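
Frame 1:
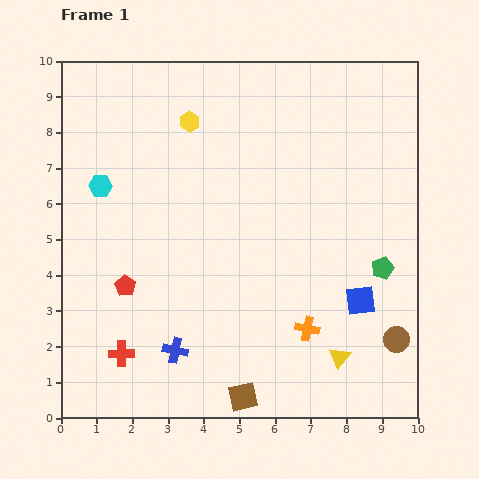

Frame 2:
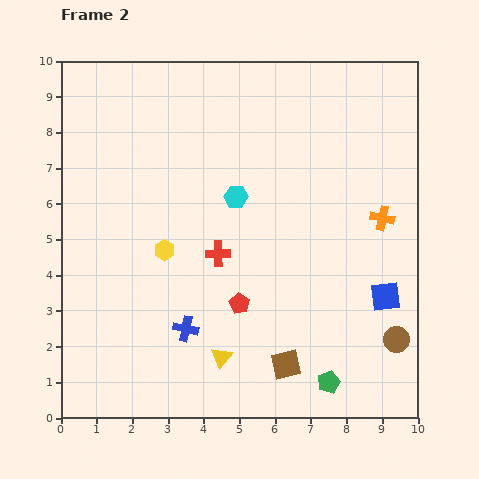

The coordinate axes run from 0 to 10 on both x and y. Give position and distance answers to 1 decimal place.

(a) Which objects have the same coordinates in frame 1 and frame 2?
the brown circle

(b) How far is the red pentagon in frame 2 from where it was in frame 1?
3.2

The red pentagon moved from (1.8, 3.7) to (5.0, 3.2), a distance of √(3.2² + 0.5²) ≈ 3.2.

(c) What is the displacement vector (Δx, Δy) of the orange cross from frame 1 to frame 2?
(2.1, 3.1)

The orange cross was at (6.9, 2.5) in frame 1 and (9.0, 5.6) in frame 2.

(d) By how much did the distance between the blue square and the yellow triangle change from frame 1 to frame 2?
+3.2

Distance in frame 1: 1.7. Distance in frame 2: 4.9.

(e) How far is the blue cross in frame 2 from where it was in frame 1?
0.7

The blue cross moved from (3.2, 1.9) to (3.5, 2.5), a distance of √(0.3² + 0.6²) ≈ 0.7.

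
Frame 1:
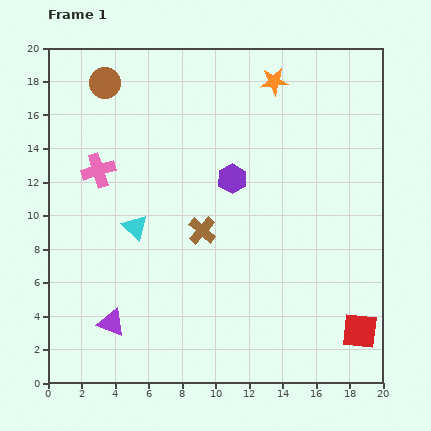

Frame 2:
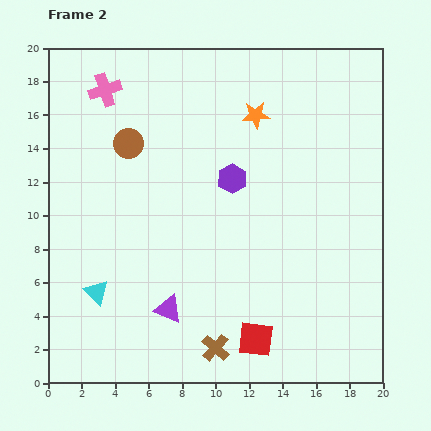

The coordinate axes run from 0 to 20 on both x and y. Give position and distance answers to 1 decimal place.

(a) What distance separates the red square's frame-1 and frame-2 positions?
6.2

The red square moved from (18.6, 3.1) to (12.4, 2.6), a distance of √(6.2² + 0.5²) ≈ 6.2.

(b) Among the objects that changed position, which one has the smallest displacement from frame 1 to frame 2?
the orange star

(moved 2.3)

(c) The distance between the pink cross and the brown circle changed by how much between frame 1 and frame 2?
-1.7

Distance in frame 1: 5.2. Distance in frame 2: 3.5.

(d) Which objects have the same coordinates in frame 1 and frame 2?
the purple hexagon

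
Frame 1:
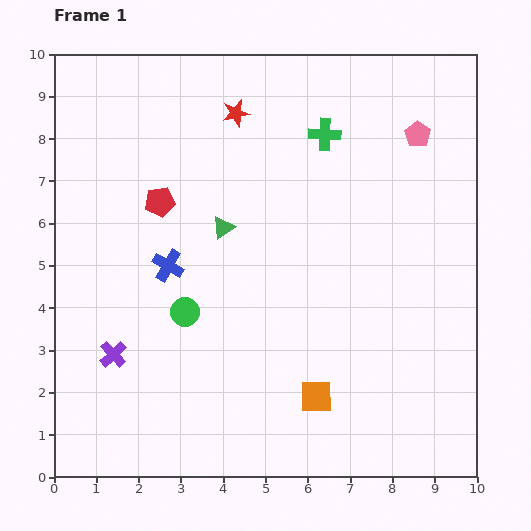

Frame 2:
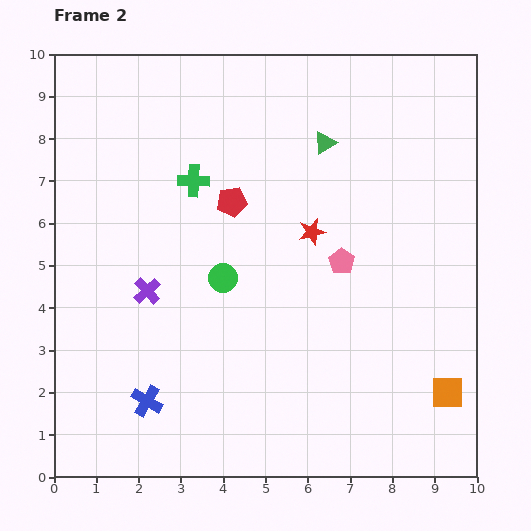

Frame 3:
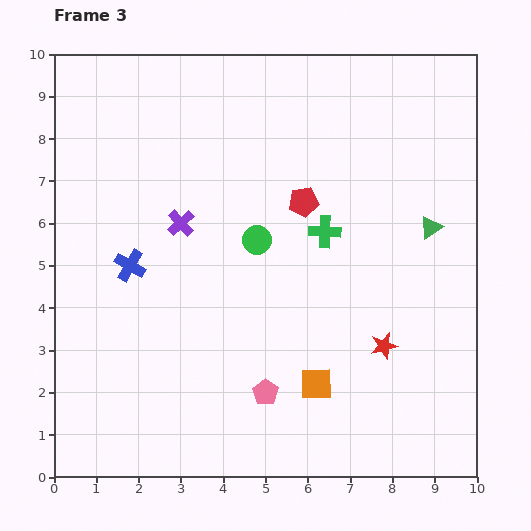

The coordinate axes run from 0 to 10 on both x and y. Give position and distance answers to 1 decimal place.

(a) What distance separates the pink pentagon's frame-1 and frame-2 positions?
3.5

The pink pentagon moved from (8.6, 8.1) to (6.8, 5.1), a distance of √(1.8² + 3.0²) ≈ 3.5.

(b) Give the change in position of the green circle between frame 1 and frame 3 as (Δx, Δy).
(1.7, 1.7)

The green circle was at (3.1, 3.9) in frame 1 and (4.8, 5.6) in frame 3.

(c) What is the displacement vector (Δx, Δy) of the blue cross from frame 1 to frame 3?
(-0.9, 0.0)

The blue cross was at (2.7, 5.0) in frame 1 and (1.8, 5.0) in frame 3.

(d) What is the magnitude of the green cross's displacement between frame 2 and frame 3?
3.3

The green cross moved from (3.3, 7.0) to (6.4, 5.8), a distance of √(3.1² + 1.2²) ≈ 3.3.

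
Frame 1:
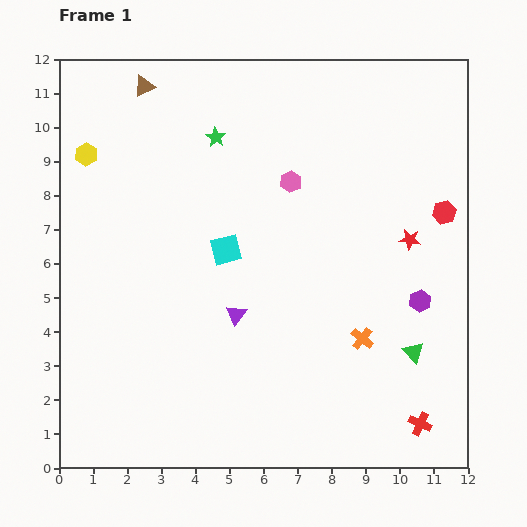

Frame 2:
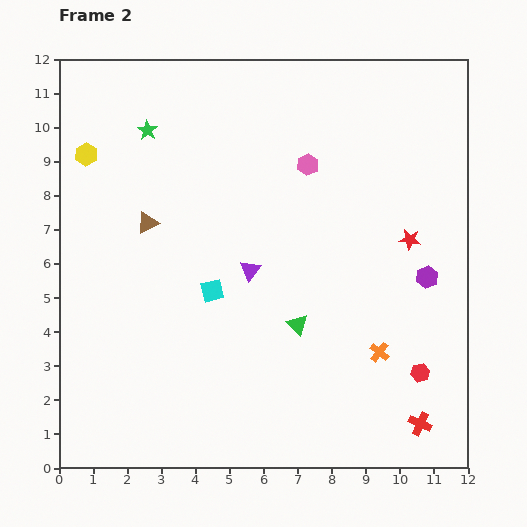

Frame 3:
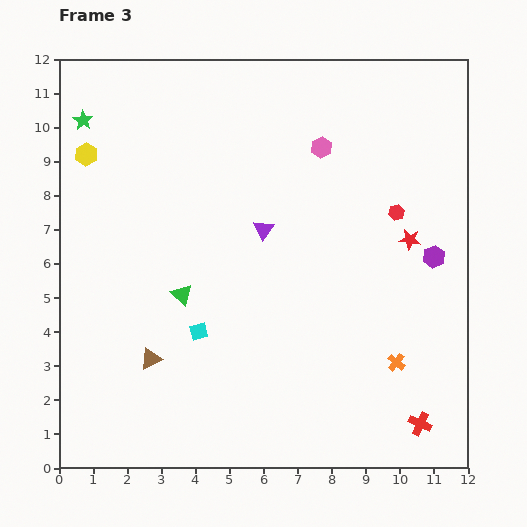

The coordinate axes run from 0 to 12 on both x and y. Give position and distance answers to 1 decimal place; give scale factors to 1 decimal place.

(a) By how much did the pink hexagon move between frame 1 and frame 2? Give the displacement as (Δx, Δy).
(0.5, 0.5)

The pink hexagon was at (6.8, 8.4) in frame 1 and (7.3, 8.9) in frame 2.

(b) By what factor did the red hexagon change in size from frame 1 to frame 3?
0.7×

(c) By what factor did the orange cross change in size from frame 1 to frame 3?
0.8×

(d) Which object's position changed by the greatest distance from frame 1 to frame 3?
the brown triangle

(moved 8.0; next 7.0)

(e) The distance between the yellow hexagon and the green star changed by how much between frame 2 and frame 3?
-0.9

Distance in frame 2: 1.9. Distance in frame 3: 1.0.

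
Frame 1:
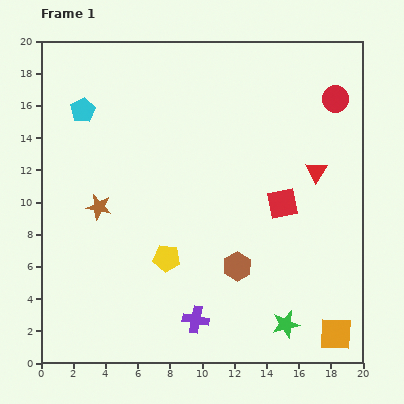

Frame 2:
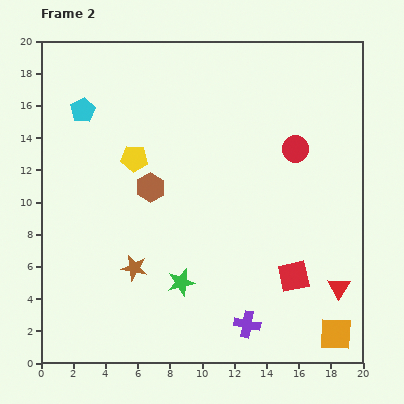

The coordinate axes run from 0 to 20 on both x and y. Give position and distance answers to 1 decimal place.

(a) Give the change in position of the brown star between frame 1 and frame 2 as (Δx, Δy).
(2.2, -3.8)

The brown star was at (3.6, 9.7) in frame 1 and (5.8, 5.9) in frame 2.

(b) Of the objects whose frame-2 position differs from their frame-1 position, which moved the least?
the purple cross

(moved 3.2)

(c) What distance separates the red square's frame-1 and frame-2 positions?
4.6

The red square moved from (15.0, 9.9) to (15.7, 5.4), a distance of √(0.7² + 4.5²) ≈ 4.6.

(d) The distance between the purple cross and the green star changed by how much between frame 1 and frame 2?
-0.7

Distance in frame 1: 5.6. Distance in frame 2: 4.9.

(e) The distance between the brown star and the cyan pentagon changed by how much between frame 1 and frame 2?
+4.2

Distance in frame 1: 6.1. Distance in frame 2: 10.3.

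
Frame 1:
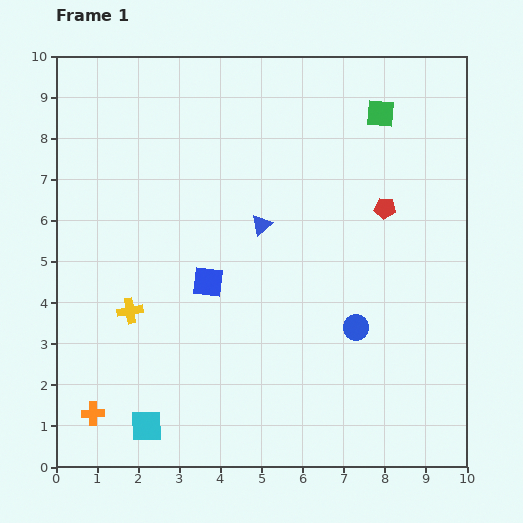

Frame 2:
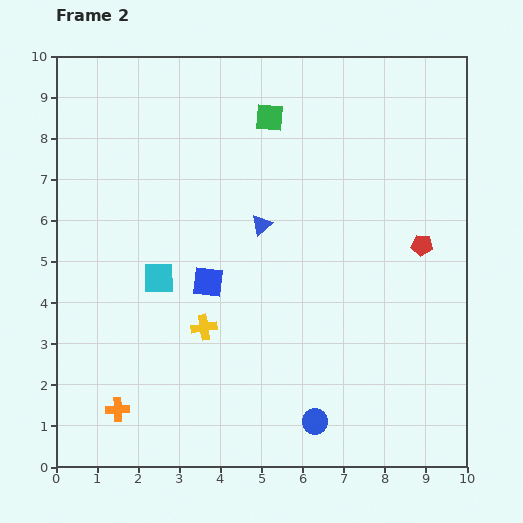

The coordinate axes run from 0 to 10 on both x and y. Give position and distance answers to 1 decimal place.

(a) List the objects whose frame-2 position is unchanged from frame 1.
the blue square, the blue triangle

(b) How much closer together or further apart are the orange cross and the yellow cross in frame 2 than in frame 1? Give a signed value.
+0.2

Distance in frame 1: 2.7. Distance in frame 2: 2.9.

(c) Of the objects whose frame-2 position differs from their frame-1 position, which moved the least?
the orange cross

(moved 0.6)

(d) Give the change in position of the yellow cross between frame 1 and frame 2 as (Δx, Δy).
(1.8, -0.4)

The yellow cross was at (1.8, 3.8) in frame 1 and (3.6, 3.4) in frame 2.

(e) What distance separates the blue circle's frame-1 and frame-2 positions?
2.5

The blue circle moved from (7.3, 3.4) to (6.3, 1.1), a distance of √(1.0² + 2.3²) ≈ 2.5.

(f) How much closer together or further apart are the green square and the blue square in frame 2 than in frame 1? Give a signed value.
-1.6

Distance in frame 1: 5.9. Distance in frame 2: 4.3.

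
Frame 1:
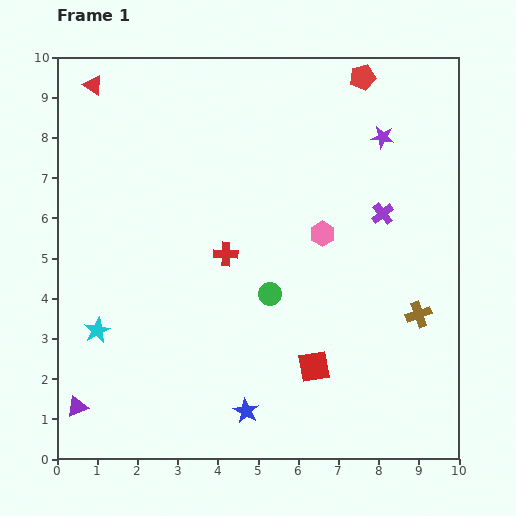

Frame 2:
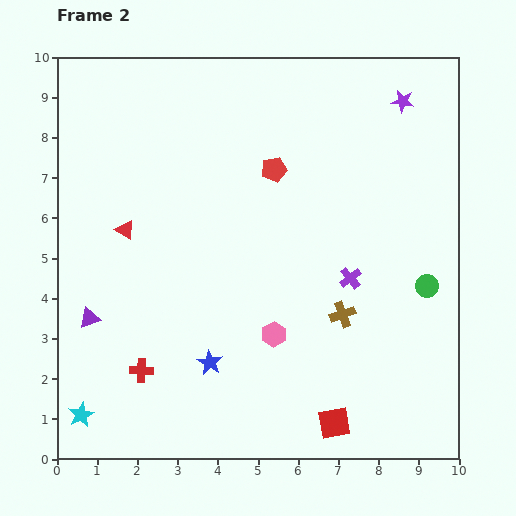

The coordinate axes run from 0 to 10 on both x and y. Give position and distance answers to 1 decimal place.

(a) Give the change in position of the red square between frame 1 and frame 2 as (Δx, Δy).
(0.5, -1.4)

The red square was at (6.4, 2.3) in frame 1 and (6.9, 0.9) in frame 2.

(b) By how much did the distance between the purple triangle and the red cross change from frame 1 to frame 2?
-3.5

Distance in frame 1: 5.3. Distance in frame 2: 1.8.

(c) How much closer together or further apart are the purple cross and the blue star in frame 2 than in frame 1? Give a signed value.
-1.9

Distance in frame 1: 6.0. Distance in frame 2: 4.1.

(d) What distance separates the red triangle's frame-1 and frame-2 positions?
3.7

The red triangle moved from (0.9, 9.3) to (1.7, 5.7), a distance of √(0.8² + 3.6²) ≈ 3.7.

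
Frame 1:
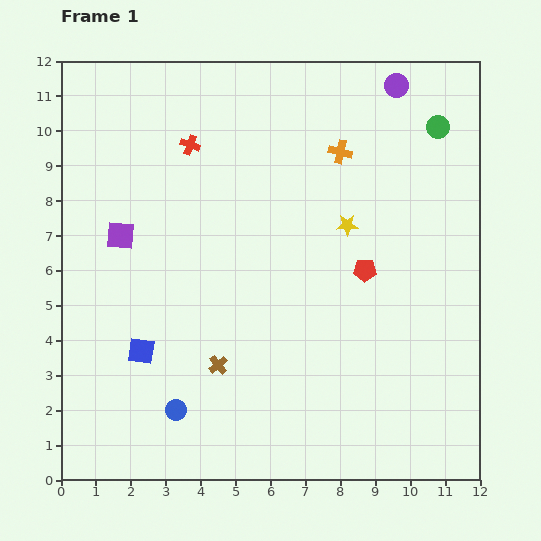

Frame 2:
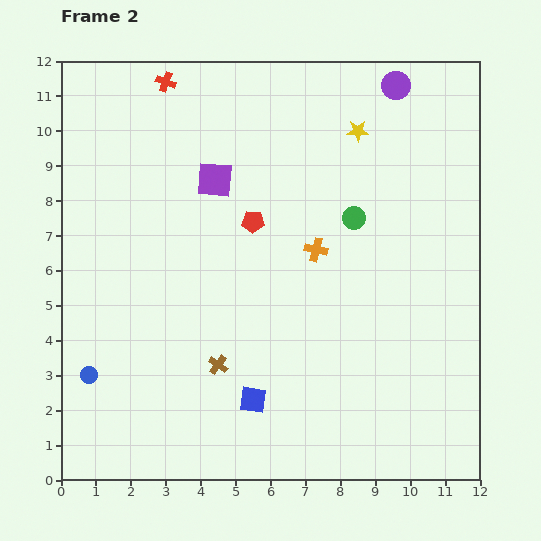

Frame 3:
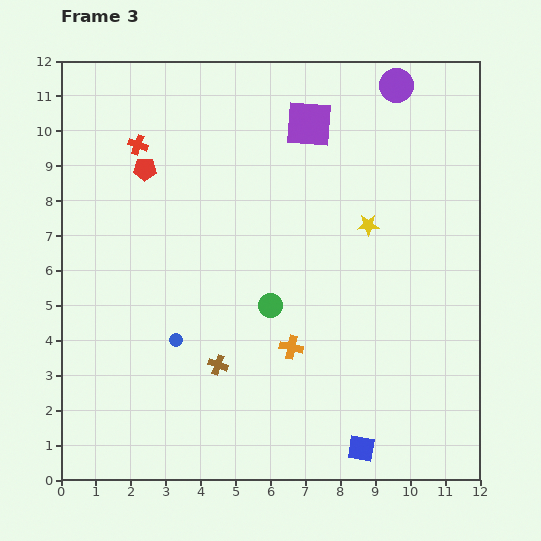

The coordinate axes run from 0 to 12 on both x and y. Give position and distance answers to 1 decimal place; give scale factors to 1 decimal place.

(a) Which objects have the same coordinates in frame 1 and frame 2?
the purple circle, the brown cross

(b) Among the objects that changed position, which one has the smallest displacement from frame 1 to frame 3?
the yellow star

(moved 0.6)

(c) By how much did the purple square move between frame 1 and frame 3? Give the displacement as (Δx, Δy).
(5.4, 3.2)

The purple square was at (1.7, 7.0) in frame 1 and (7.1, 10.2) in frame 3.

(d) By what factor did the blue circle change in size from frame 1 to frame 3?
0.6×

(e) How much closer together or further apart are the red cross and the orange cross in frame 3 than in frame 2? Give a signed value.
+0.9

Distance in frame 2: 6.4. Distance in frame 3: 7.3.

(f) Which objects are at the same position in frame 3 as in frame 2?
the purple circle, the brown cross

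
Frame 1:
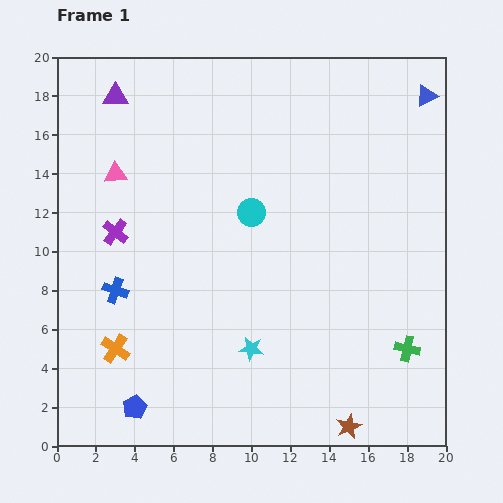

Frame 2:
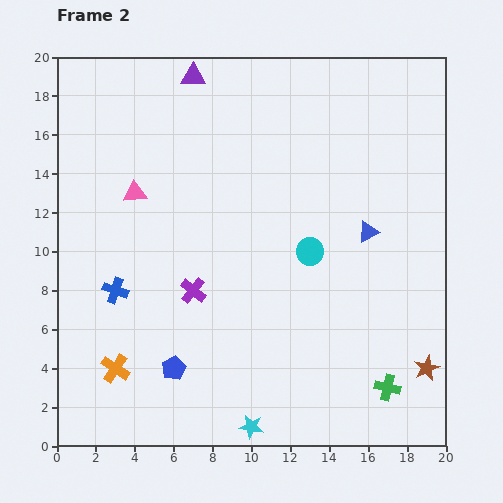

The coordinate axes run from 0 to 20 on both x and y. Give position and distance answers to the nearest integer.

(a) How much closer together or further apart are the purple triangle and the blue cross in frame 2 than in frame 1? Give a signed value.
+2

Distance in frame 1: 10. Distance in frame 2: 12.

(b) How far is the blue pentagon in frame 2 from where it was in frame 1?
3

The blue pentagon moved from (4, 2) to (6, 4), a distance of √(2² + 2²) ≈ 3.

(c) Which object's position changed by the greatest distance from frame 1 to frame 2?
the blue triangle

(moved 8; next 5)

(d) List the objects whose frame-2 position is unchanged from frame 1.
the blue cross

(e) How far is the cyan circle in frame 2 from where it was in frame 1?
4

The cyan circle moved from (10, 12) to (13, 10), a distance of √(3² + 2²) ≈ 4.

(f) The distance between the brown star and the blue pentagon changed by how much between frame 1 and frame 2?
+2

Distance in frame 1: 11. Distance in frame 2: 13.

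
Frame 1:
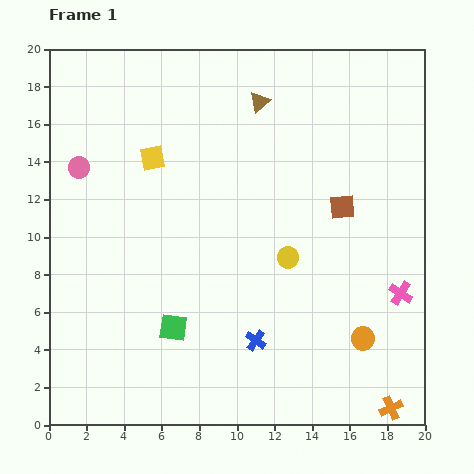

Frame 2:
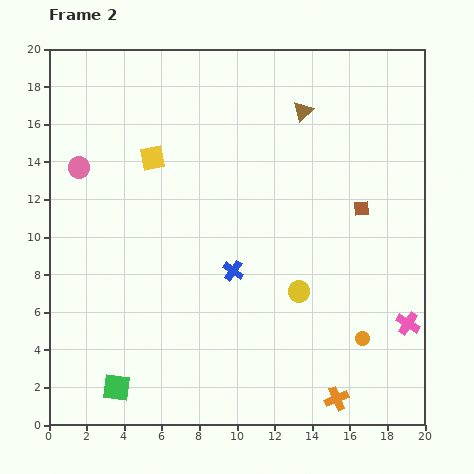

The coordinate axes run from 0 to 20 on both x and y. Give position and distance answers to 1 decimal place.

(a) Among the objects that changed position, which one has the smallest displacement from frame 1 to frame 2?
the brown square

(moved 1.0)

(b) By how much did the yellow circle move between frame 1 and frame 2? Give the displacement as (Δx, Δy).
(0.6, -1.8)

The yellow circle was at (12.7, 8.9) in frame 1 and (13.3, 7.1) in frame 2.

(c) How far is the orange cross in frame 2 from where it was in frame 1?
2.9

The orange cross moved from (18.2, 0.9) to (15.3, 1.4), a distance of √(2.9² + 0.5²) ≈ 2.9.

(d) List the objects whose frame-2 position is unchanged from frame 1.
the pink circle, the yellow square, the orange circle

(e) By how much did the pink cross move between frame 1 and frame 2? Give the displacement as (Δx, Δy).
(0.4, -1.6)

The pink cross was at (18.7, 7.0) in frame 1 and (19.1, 5.4) in frame 2.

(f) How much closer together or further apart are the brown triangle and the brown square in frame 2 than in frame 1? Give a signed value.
-1.0

Distance in frame 1: 7.1. Distance in frame 2: 6.1.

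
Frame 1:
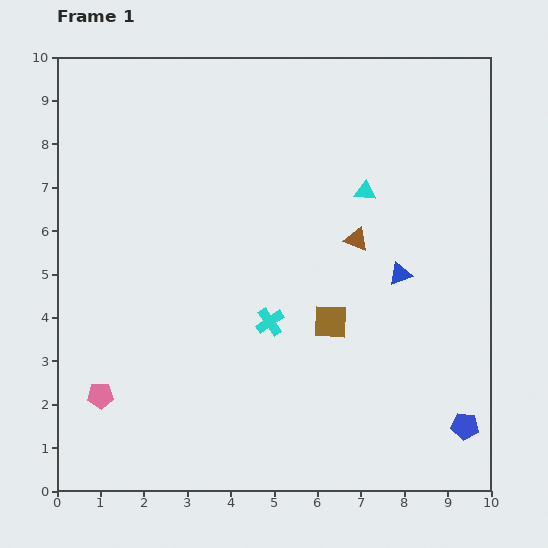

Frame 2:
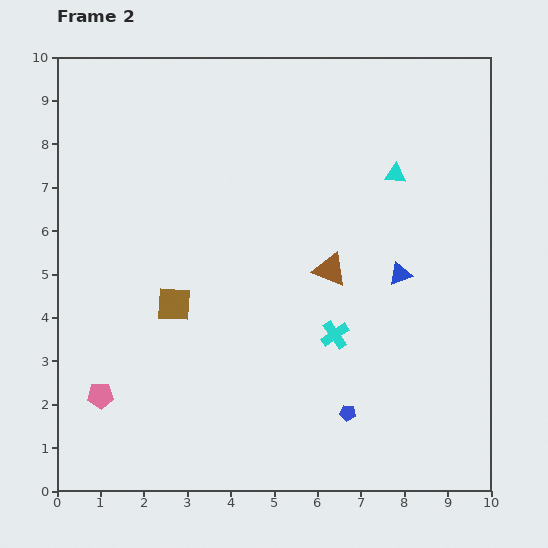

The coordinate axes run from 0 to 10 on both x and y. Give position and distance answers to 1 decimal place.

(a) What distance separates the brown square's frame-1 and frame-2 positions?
3.6

The brown square moved from (6.3, 3.9) to (2.7, 4.3), a distance of √(3.6² + 0.4²) ≈ 3.6.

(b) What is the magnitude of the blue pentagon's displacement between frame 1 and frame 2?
2.7

The blue pentagon moved from (9.4, 1.5) to (6.7, 1.8), a distance of √(2.7² + 0.3²) ≈ 2.7.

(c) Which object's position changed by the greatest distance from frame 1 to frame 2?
the brown square

(moved 3.6; next 2.7)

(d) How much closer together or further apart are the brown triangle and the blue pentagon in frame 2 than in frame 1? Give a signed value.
-1.7

Distance in frame 1: 5.0. Distance in frame 2: 3.3.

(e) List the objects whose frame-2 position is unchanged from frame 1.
the blue triangle, the pink pentagon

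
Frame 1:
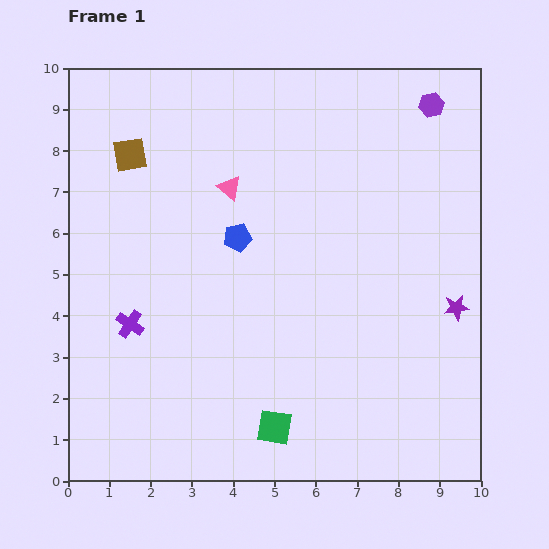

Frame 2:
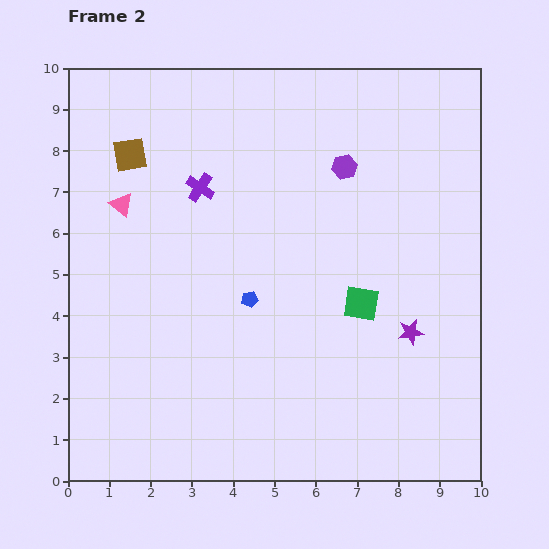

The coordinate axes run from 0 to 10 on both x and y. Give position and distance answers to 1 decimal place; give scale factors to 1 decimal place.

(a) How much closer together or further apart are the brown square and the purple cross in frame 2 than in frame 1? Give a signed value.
-2.2

Distance in frame 1: 4.1. Distance in frame 2: 1.9.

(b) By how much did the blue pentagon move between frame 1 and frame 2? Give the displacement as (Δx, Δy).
(0.3, -1.5)

The blue pentagon was at (4.1, 5.9) in frame 1 and (4.4, 4.4) in frame 2.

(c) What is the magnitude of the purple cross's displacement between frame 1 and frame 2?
3.7

The purple cross moved from (1.5, 3.8) to (3.2, 7.1), a distance of √(1.7² + 3.3²) ≈ 3.7.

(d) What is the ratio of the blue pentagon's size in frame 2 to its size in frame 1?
0.6×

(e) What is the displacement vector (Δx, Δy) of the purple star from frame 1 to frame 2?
(-1.1, -0.6)

The purple star was at (9.4, 4.2) in frame 1 and (8.3, 3.6) in frame 2.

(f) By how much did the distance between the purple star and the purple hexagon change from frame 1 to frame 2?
-0.6

Distance in frame 1: 4.9. Distance in frame 2: 4.3.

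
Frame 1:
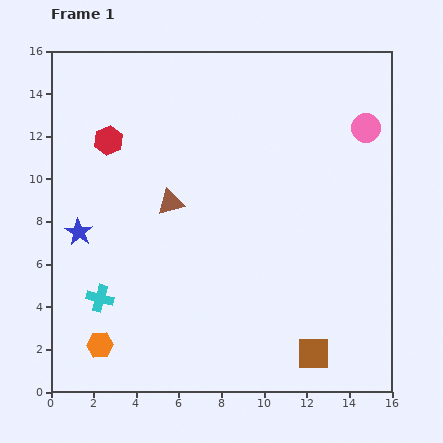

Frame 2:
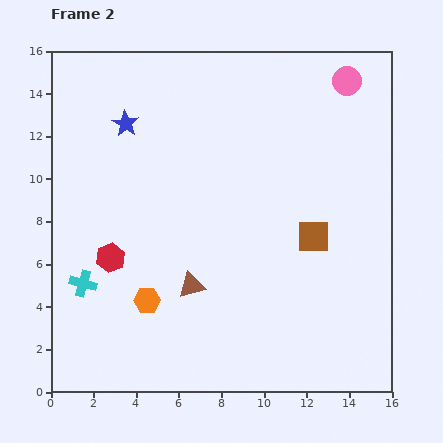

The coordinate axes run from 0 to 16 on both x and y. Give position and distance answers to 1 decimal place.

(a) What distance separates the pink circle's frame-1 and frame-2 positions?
2.4

The pink circle moved from (14.8, 12.4) to (13.9, 14.6), a distance of √(0.9² + 2.2²) ≈ 2.4.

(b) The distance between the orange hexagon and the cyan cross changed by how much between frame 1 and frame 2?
+0.9

Distance in frame 1: 2.2. Distance in frame 2: 3.1.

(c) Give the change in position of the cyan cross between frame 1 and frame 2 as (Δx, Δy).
(-0.8, 0.7)

The cyan cross was at (2.3, 4.4) in frame 1 and (1.5, 5.1) in frame 2.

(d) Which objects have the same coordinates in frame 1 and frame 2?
none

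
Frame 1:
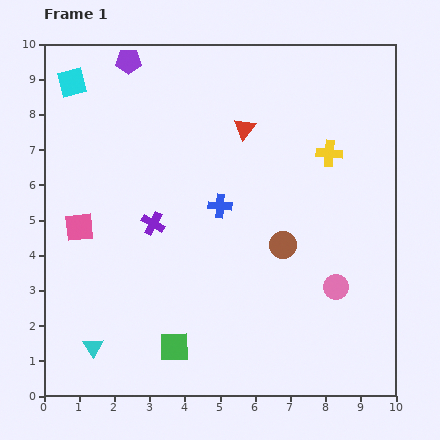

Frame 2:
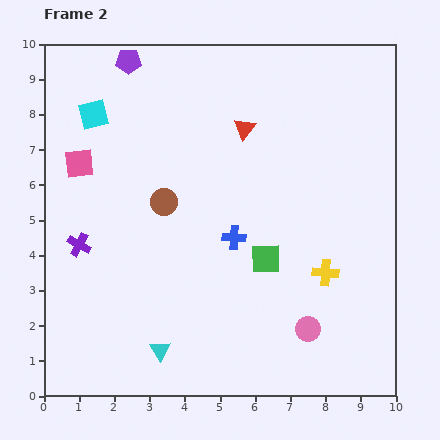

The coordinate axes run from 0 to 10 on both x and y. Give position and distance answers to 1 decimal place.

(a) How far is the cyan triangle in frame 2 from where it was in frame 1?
1.9

The cyan triangle moved from (1.4, 1.4) to (3.3, 1.3), a distance of √(1.9² + 0.1²) ≈ 1.9.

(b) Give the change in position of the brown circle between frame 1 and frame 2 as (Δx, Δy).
(-3.4, 1.2)

The brown circle was at (6.8, 4.3) in frame 1 and (3.4, 5.5) in frame 2.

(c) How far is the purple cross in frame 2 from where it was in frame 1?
2.2

The purple cross moved from (3.1, 4.9) to (1.0, 4.3), a distance of √(2.1² + 0.6²) ≈ 2.2.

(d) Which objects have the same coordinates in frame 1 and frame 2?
the red triangle, the purple pentagon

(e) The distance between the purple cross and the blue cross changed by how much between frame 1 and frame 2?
+2.4

Distance in frame 1: 2.0. Distance in frame 2: 4.4.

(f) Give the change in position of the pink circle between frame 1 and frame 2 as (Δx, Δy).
(-0.8, -1.2)

The pink circle was at (8.3, 3.1) in frame 1 and (7.5, 1.9) in frame 2.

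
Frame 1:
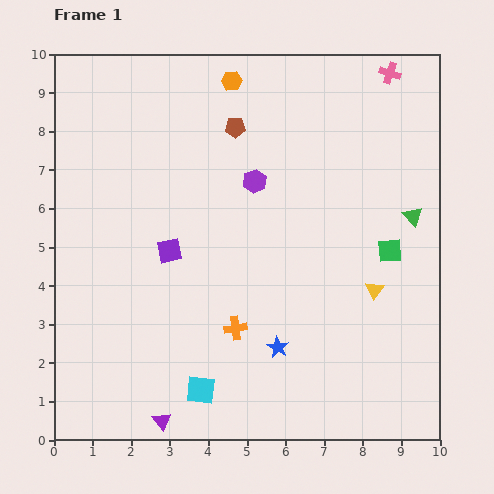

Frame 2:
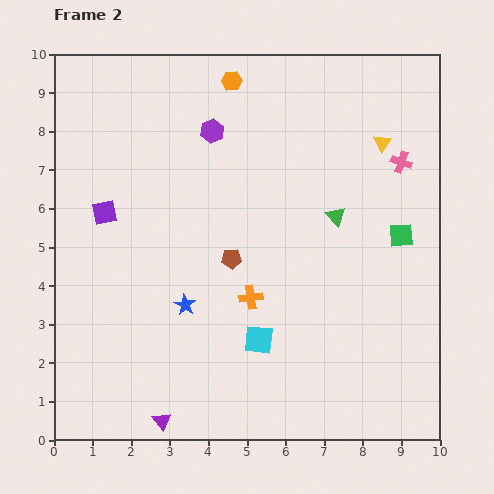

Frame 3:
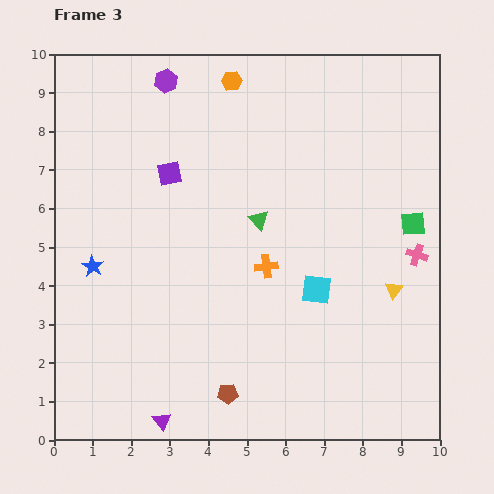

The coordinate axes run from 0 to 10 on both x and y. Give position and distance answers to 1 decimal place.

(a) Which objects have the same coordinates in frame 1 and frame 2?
the orange hexagon, the purple triangle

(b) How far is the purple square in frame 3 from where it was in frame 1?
2.0

The purple square moved from (3.0, 4.9) to (3.0, 6.9), a distance of √(0.0² + 2.0²) ≈ 2.0.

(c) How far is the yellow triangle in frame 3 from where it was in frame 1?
0.5

The yellow triangle moved from (8.3, 3.9) to (8.8, 3.9), a distance of √(0.5² + 0.0²) ≈ 0.5.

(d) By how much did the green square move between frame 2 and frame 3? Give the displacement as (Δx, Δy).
(0.3, 0.3)

The green square was at (9.0, 5.3) in frame 2 and (9.3, 5.6) in frame 3.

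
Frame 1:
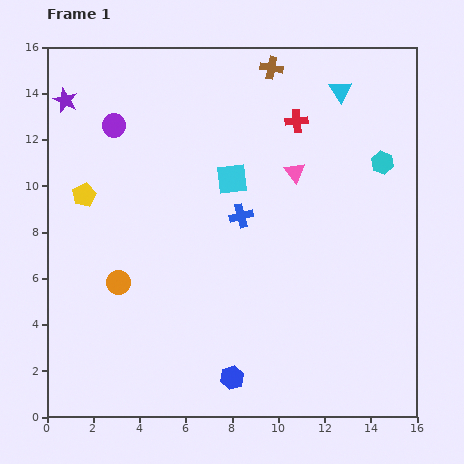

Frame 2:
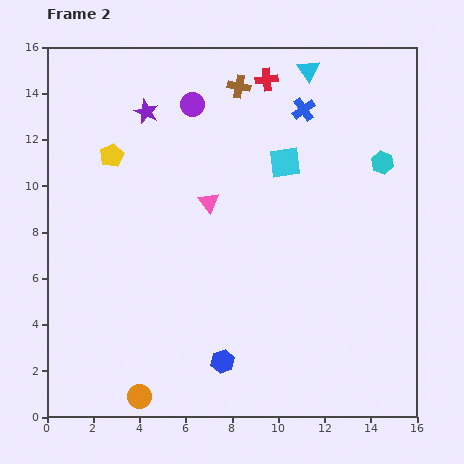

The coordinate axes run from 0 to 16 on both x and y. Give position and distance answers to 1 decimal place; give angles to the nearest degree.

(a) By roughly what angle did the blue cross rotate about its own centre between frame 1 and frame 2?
22° counter-clockwise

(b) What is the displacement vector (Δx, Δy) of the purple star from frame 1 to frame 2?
(3.5, -0.5)

The purple star was at (0.8, 13.7) in frame 1 and (4.3, 13.2) in frame 2.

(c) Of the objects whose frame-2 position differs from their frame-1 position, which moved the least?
the blue hexagon

(moved 0.8)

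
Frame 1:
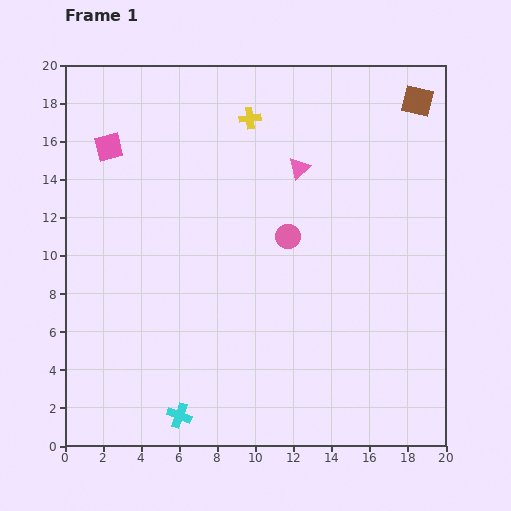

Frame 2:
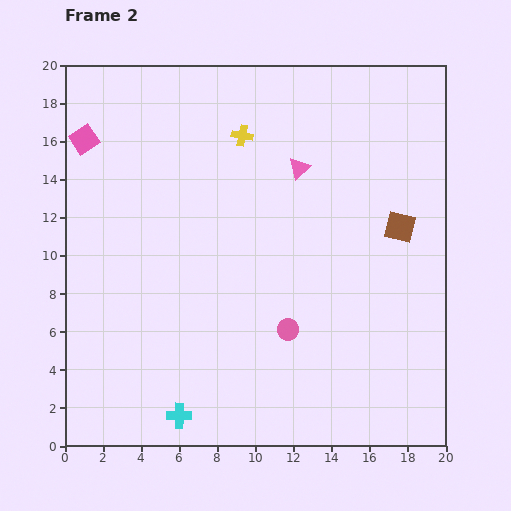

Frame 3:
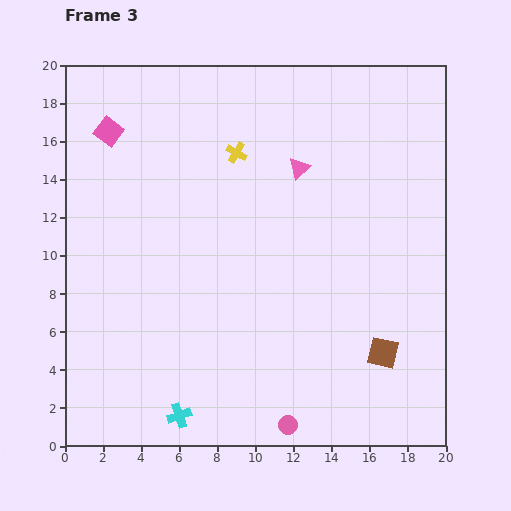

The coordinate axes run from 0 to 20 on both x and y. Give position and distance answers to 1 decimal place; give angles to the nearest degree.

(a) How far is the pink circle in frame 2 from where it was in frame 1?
4.9

The pink circle moved from (11.7, 11.0) to (11.7, 6.1), a distance of √(0.0² + 4.9²) ≈ 4.9.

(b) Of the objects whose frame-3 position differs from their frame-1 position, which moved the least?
the pink square

(moved 0.8)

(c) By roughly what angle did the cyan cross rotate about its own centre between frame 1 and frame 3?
38° counter-clockwise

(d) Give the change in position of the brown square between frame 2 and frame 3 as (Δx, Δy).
(-0.9, -6.6)

The brown square was at (17.6, 11.5) in frame 2 and (16.7, 4.9) in frame 3.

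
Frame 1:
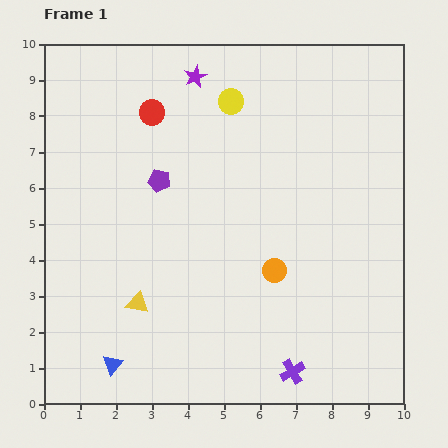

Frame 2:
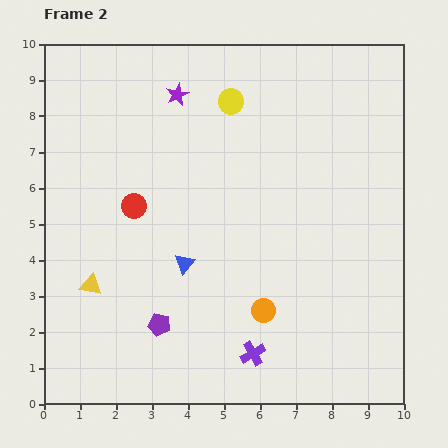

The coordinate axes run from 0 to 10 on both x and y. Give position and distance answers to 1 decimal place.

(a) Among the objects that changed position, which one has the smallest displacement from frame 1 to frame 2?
the purple star

(moved 0.7)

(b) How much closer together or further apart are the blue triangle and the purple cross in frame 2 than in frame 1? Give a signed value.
-1.9

Distance in frame 1: 5.0. Distance in frame 2: 3.1.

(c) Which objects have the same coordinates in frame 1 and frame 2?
the yellow circle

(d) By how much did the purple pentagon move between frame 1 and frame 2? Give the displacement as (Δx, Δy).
(0.0, -4.0)

The purple pentagon was at (3.2, 6.2) in frame 1 and (3.2, 2.2) in frame 2.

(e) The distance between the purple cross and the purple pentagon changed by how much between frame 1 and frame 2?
-3.8

Distance in frame 1: 6.5. Distance in frame 2: 2.7.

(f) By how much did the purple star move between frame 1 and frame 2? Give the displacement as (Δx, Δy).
(-0.5, -0.5)

The purple star was at (4.2, 9.1) in frame 1 and (3.7, 8.6) in frame 2.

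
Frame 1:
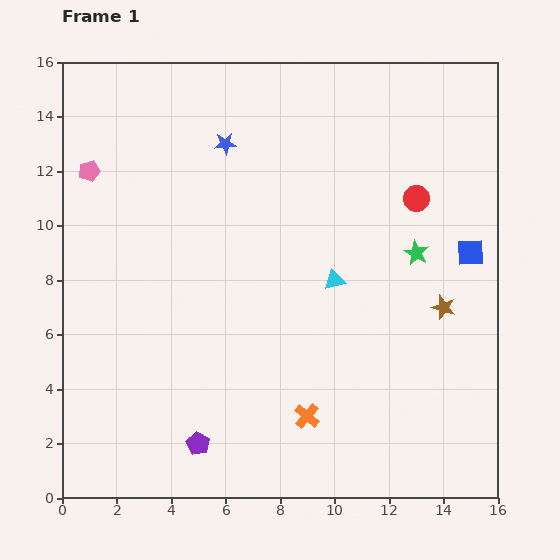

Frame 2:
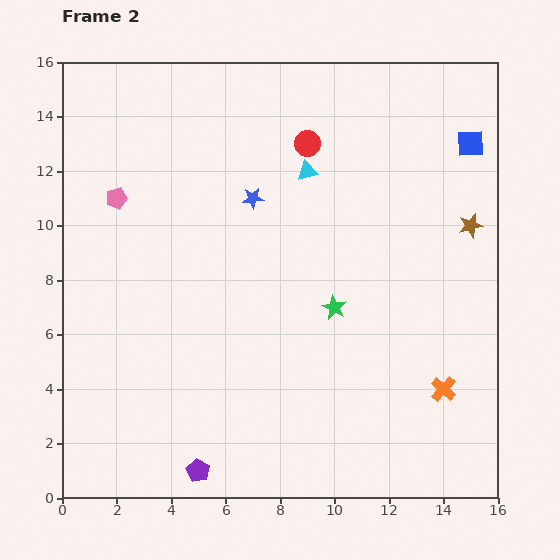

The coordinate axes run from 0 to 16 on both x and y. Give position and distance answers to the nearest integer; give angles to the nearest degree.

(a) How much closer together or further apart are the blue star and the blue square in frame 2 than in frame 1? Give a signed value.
-2

Distance in frame 1: 10. Distance in frame 2: 8.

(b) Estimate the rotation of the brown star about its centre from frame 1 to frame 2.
31° counter-clockwise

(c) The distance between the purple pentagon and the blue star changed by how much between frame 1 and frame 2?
-1

Distance in frame 1: 11. Distance in frame 2: 10.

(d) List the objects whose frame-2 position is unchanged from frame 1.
none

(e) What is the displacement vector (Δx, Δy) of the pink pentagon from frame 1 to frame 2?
(1, -1)

The pink pentagon was at (1, 12) in frame 1 and (2, 11) in frame 2.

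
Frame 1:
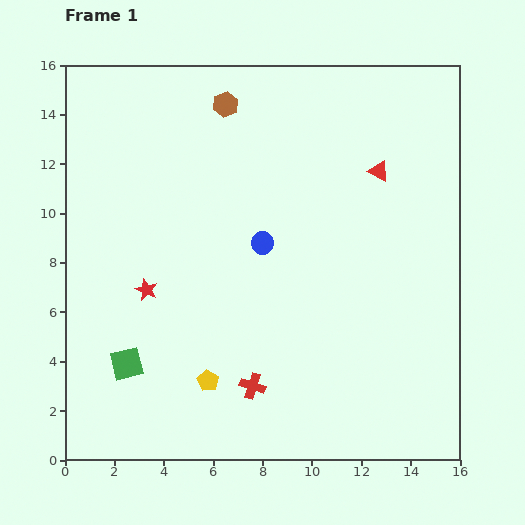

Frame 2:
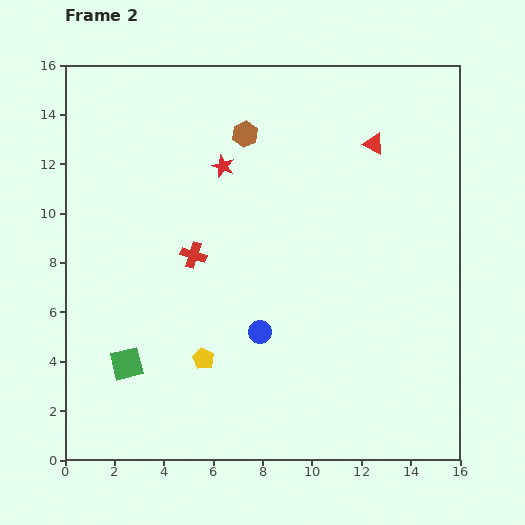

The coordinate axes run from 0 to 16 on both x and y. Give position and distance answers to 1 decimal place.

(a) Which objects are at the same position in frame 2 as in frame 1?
the green square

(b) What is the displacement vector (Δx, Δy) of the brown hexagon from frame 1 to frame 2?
(0.8, -1.2)

The brown hexagon was at (6.5, 14.4) in frame 1 and (7.3, 13.2) in frame 2.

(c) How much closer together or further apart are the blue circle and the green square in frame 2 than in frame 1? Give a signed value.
-1.8

Distance in frame 1: 7.4. Distance in frame 2: 5.6.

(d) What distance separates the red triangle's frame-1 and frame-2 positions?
1.1

The red triangle moved from (12.7, 11.7) to (12.5, 12.8), a distance of √(0.2² + 1.1²) ≈ 1.1.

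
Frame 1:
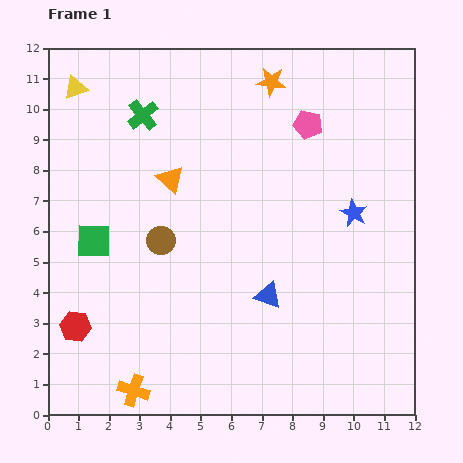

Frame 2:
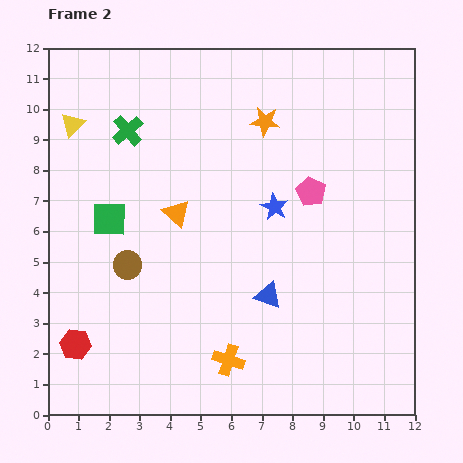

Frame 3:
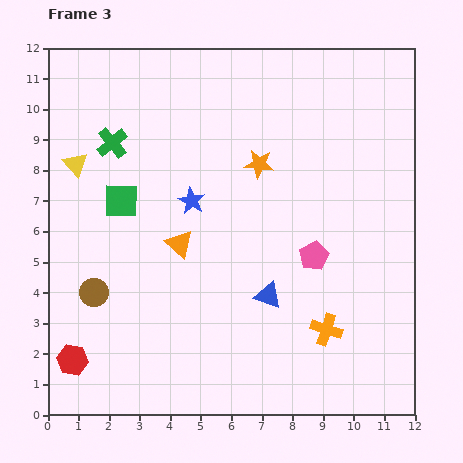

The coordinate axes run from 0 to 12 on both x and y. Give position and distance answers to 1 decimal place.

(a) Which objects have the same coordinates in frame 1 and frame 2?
the blue triangle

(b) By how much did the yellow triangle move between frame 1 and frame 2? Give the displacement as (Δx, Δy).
(-0.1, -1.2)

The yellow triangle was at (0.9, 10.7) in frame 1 and (0.8, 9.5) in frame 2.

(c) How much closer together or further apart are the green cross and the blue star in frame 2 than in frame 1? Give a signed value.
-2.2

Distance in frame 1: 7.6. Distance in frame 2: 5.4.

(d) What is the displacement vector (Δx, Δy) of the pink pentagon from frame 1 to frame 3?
(0.2, -4.3)

The pink pentagon was at (8.5, 9.5) in frame 1 and (8.7, 5.2) in frame 3.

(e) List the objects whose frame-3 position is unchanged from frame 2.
the blue triangle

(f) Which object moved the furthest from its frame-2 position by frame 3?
the orange cross

(moved 3.4; next 2.7)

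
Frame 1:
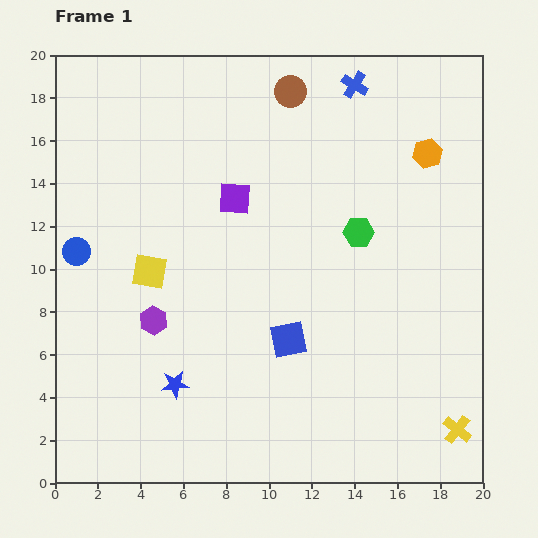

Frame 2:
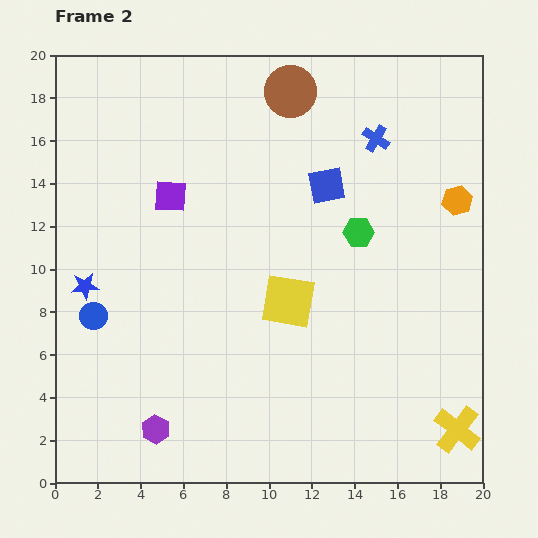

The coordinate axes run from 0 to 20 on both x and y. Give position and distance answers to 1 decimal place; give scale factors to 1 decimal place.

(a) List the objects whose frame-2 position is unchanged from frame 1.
the green hexagon, the yellow cross, the brown circle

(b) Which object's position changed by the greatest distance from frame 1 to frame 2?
the blue square

(moved 7.4; next 6.6)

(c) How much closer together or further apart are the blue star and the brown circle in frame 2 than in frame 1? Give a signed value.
-1.5

Distance in frame 1: 14.7. Distance in frame 2: 13.2.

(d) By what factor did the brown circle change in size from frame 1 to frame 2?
1.7×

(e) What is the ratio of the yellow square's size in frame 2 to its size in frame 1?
1.5×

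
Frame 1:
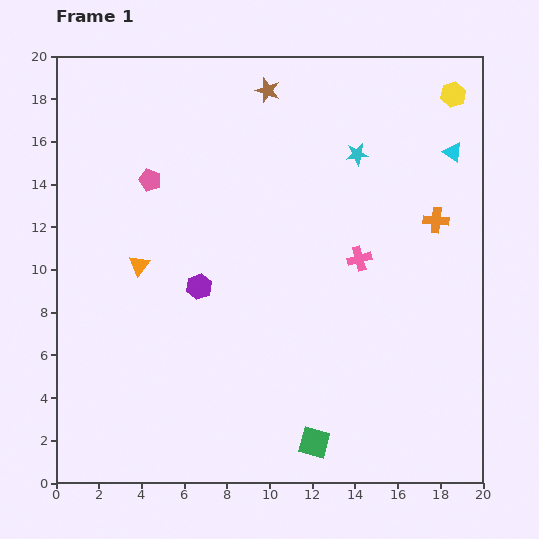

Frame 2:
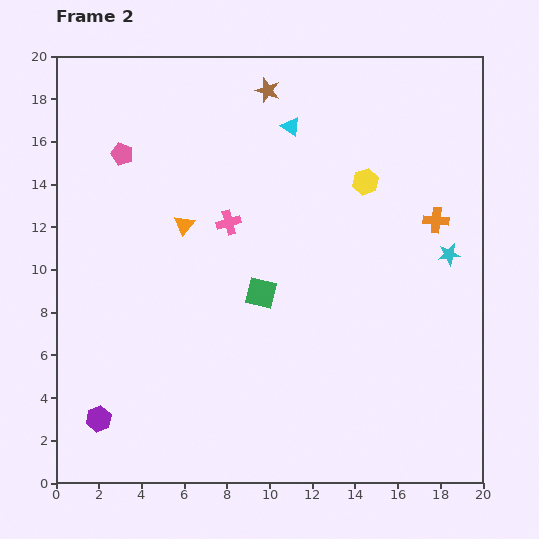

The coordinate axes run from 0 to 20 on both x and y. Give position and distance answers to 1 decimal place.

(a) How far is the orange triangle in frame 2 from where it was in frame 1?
2.8

The orange triangle moved from (3.9, 10.2) to (6.0, 12.1), a distance of √(2.1² + 1.9²) ≈ 2.8.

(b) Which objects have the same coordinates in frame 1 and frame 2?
the orange cross, the brown star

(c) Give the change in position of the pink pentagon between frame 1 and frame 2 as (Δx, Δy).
(-1.3, 1.2)

The pink pentagon was at (4.4, 14.2) in frame 1 and (3.1, 15.4) in frame 2.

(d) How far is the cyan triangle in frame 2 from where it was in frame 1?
7.7

The cyan triangle moved from (18.6, 15.5) to (11.0, 16.7), a distance of √(7.6² + 1.2²) ≈ 7.7.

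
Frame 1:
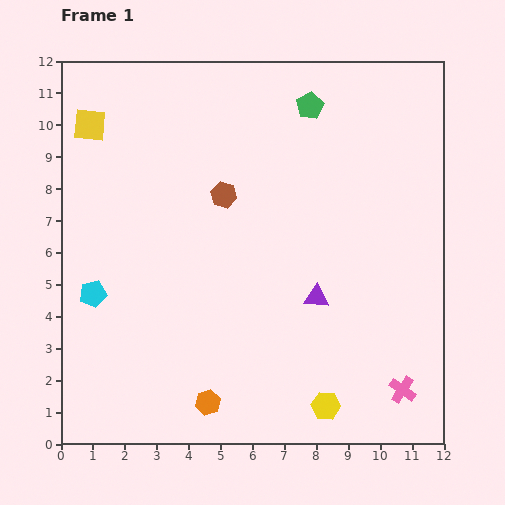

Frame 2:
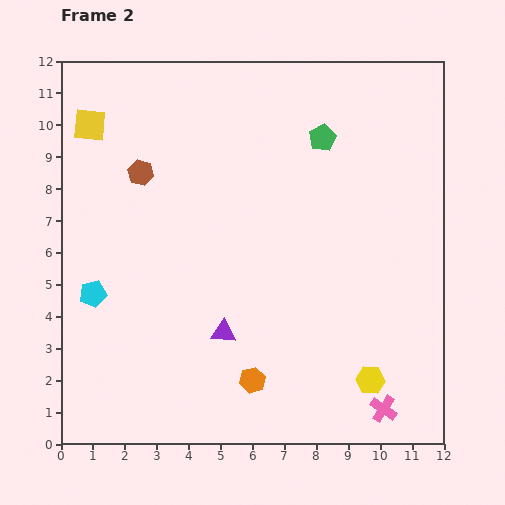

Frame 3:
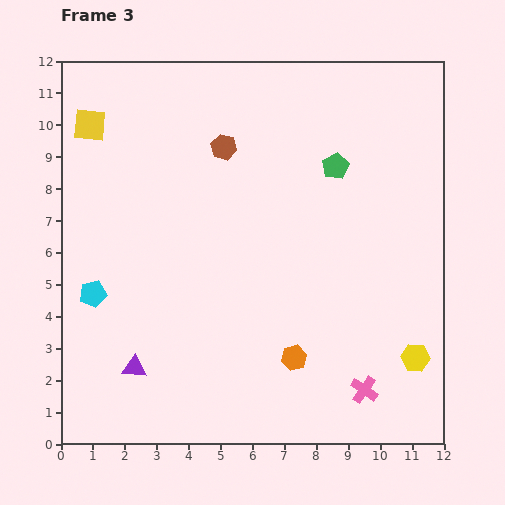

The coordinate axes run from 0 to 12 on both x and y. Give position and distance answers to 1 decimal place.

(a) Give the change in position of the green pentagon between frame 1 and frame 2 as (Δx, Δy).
(0.4, -1.0)

The green pentagon was at (7.8, 10.6) in frame 1 and (8.2, 9.6) in frame 2.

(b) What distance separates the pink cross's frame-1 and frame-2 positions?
0.8

The pink cross moved from (10.7, 1.7) to (10.1, 1.1), a distance of √(0.6² + 0.6²) ≈ 0.8.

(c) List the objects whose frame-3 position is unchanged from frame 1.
the yellow square, the cyan pentagon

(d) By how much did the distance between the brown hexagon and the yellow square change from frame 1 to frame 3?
-0.4

Distance in frame 1: 4.7. Distance in frame 3: 4.3.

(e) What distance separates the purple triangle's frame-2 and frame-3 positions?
3.0

The purple triangle moved from (5.1, 3.5) to (2.3, 2.4), a distance of √(2.8² + 1.1²) ≈ 3.0.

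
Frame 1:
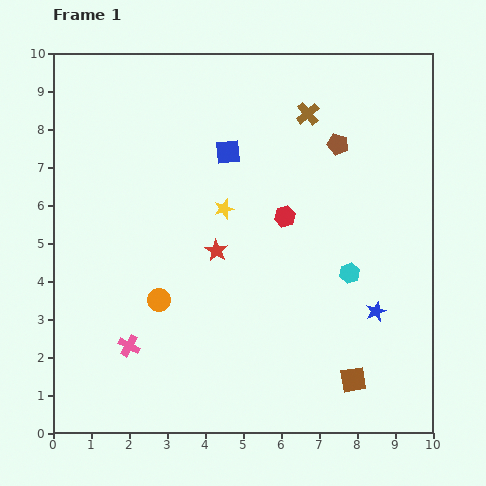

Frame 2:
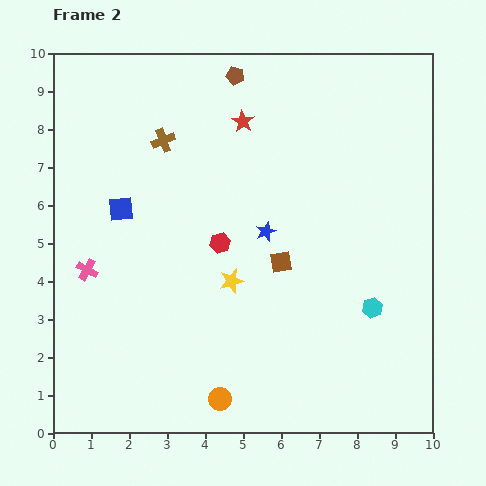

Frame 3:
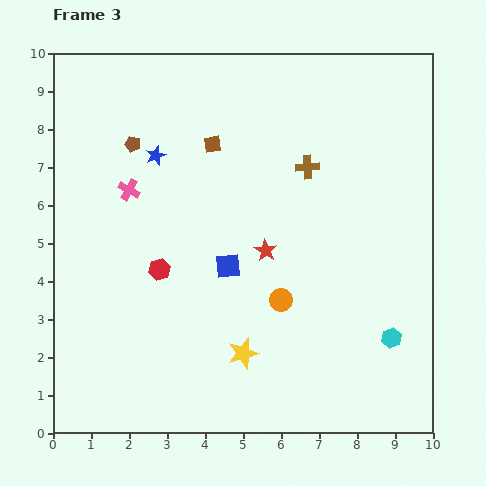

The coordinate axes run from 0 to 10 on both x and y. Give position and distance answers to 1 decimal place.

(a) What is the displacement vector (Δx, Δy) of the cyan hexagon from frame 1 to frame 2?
(0.6, -0.9)

The cyan hexagon was at (7.8, 4.2) in frame 1 and (8.4, 3.3) in frame 2.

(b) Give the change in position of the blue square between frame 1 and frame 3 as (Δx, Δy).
(0.0, -3.0)

The blue square was at (4.6, 7.4) in frame 1 and (4.6, 4.4) in frame 3.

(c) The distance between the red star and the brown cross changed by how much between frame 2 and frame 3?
+0.3

Distance in frame 2: 2.2. Distance in frame 3: 2.5.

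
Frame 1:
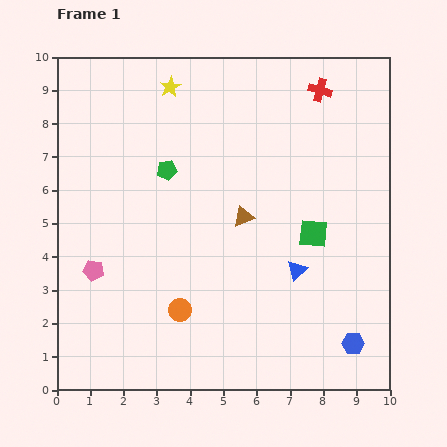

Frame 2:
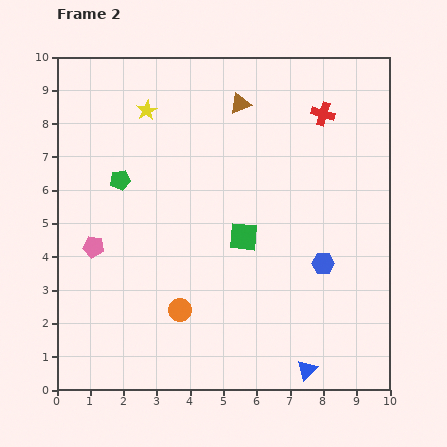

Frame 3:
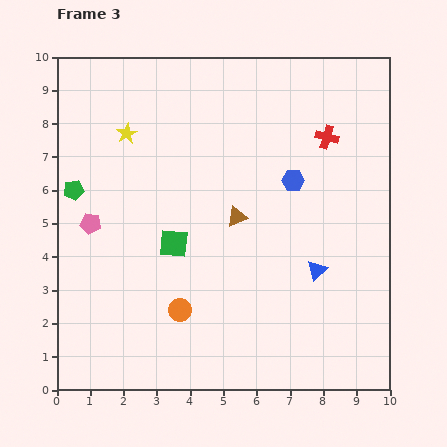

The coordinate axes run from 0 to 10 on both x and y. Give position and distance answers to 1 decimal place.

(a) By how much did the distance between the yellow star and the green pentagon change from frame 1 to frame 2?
-0.3

Distance in frame 1: 2.5. Distance in frame 2: 2.2.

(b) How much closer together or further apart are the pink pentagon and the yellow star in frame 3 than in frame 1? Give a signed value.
-3.1

Distance in frame 1: 6.0. Distance in frame 3: 2.9.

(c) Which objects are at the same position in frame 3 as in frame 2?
the orange circle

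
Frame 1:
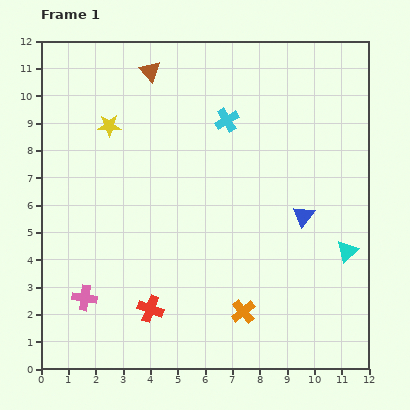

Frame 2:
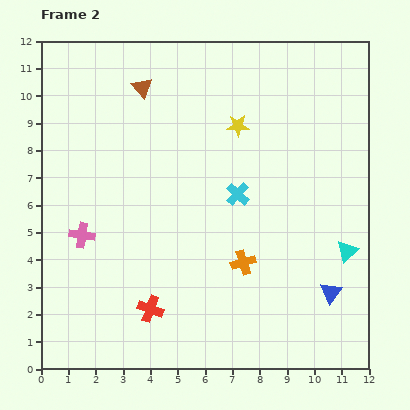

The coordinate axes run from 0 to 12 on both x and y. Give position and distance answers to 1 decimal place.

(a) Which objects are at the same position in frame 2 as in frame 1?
the red cross, the cyan triangle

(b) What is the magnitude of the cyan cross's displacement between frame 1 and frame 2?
2.7

The cyan cross moved from (6.8, 9.1) to (7.2, 6.4), a distance of √(0.4² + 2.7²) ≈ 2.7.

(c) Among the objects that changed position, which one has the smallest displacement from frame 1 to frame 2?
the brown triangle

(moved 0.7)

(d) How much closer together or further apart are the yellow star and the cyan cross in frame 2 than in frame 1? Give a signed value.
-1.8

Distance in frame 1: 4.3. Distance in frame 2: 2.5.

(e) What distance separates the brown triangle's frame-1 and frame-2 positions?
0.7

The brown triangle moved from (4.0, 10.9) to (3.7, 10.3), a distance of √(0.3² + 0.6²) ≈ 0.7.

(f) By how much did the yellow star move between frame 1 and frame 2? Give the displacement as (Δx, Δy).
(4.7, 0.0)

The yellow star was at (2.5, 8.9) in frame 1 and (7.2, 8.9) in frame 2.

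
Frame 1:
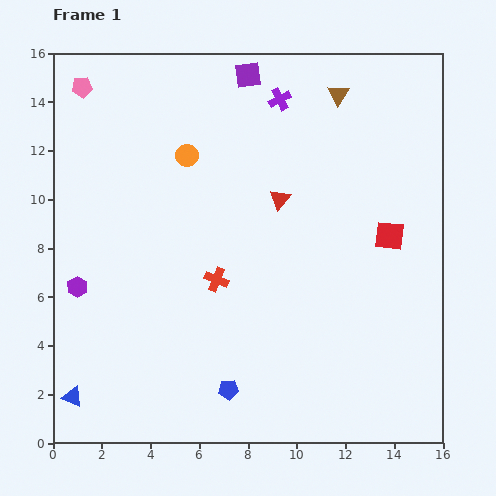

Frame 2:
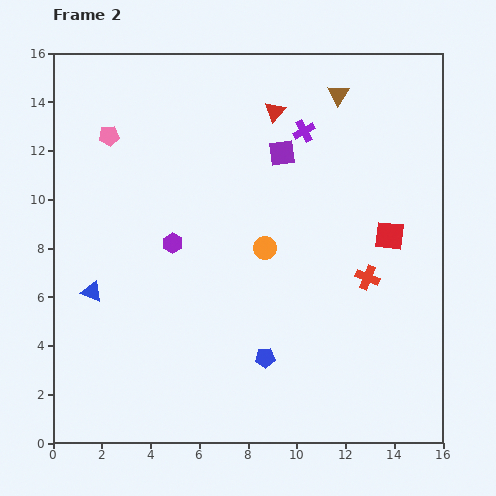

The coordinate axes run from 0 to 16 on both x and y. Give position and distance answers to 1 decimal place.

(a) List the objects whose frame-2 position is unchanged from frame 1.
the brown triangle, the red square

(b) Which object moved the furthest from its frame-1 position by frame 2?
the red cross

(moved 6.2; next 5.0)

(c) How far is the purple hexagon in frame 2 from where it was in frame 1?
4.3

The purple hexagon moved from (1.0, 6.4) to (4.9, 8.2), a distance of √(3.9² + 1.8²) ≈ 4.3.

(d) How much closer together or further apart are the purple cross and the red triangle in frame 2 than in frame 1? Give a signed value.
-2.7

Distance in frame 1: 4.1. Distance in frame 2: 1.4.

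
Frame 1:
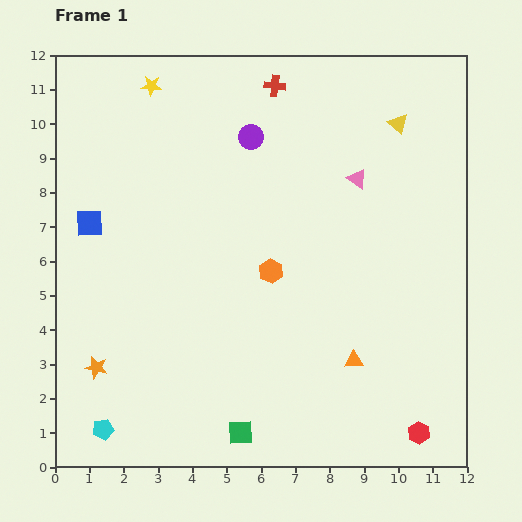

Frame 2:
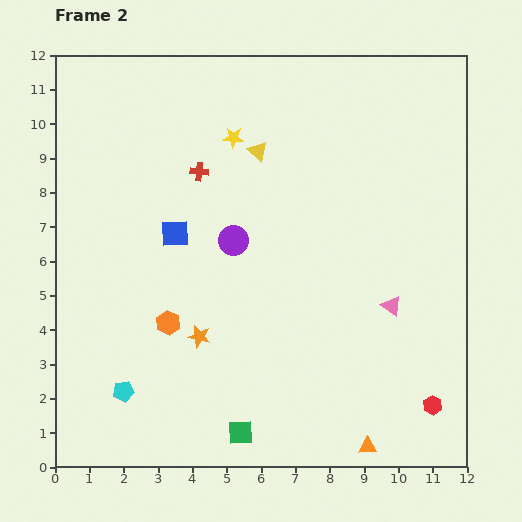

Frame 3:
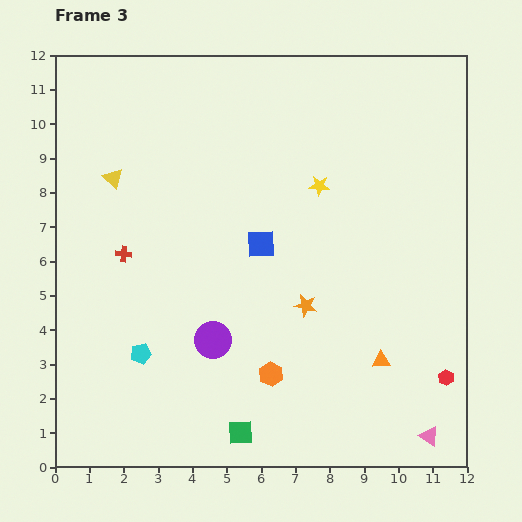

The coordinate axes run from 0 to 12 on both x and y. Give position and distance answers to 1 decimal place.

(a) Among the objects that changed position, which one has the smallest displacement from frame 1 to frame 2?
the red hexagon

(moved 0.9)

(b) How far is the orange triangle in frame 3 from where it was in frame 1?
0.8

The orange triangle moved from (8.7, 3.1) to (9.5, 3.1), a distance of √(0.8² + 0.0²) ≈ 0.8.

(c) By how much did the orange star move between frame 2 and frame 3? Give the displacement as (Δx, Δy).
(3.1, 0.9)

The orange star was at (4.2, 3.8) in frame 2 and (7.3, 4.7) in frame 3.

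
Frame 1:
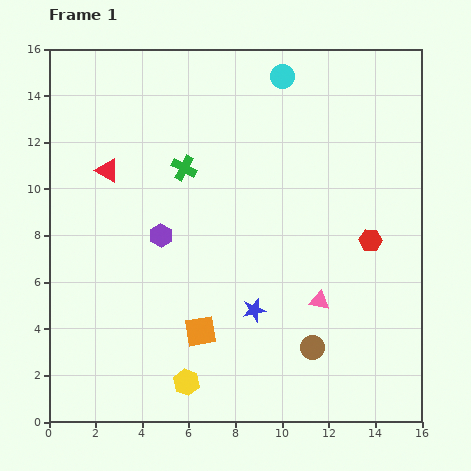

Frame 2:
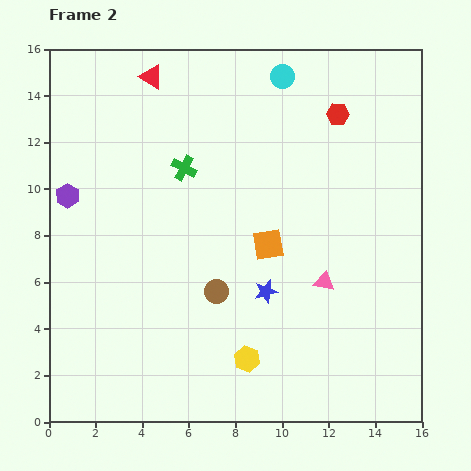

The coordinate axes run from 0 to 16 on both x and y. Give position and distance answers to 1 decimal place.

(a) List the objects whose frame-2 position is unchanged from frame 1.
the cyan circle, the green cross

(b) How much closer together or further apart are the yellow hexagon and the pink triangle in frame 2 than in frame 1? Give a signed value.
-2.0

Distance in frame 1: 6.7. Distance in frame 2: 4.7.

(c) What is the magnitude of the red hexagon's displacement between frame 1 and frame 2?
5.6

The red hexagon moved from (13.8, 7.8) to (12.4, 13.2), a distance of √(1.4² + 5.4²) ≈ 5.6.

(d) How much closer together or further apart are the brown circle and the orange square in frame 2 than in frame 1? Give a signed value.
-1.9

Distance in frame 1: 4.9. Distance in frame 2: 3.0.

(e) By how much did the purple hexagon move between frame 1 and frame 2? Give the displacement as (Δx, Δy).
(-4.0, 1.7)

The purple hexagon was at (4.8, 8.0) in frame 1 and (0.8, 9.7) in frame 2.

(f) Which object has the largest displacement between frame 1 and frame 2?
the red hexagon

(moved 5.6; next 4.8)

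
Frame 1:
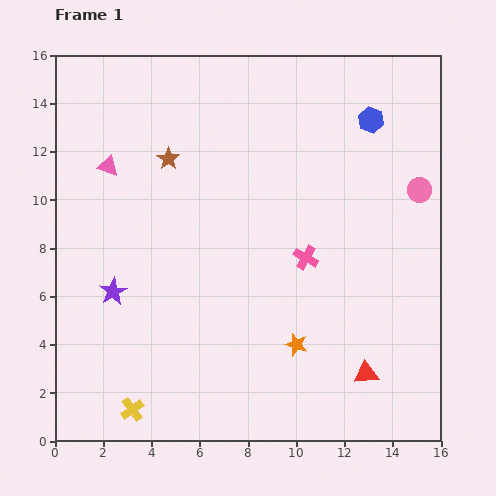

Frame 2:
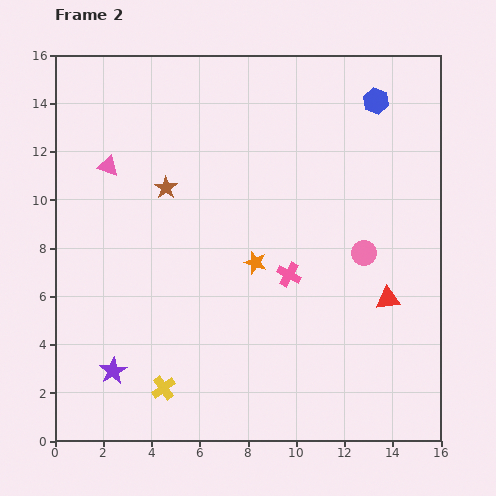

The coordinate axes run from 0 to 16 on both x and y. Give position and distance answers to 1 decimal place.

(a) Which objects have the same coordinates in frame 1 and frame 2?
the pink triangle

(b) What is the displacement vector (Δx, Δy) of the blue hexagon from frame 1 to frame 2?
(0.2, 0.8)

The blue hexagon was at (13.1, 13.3) in frame 1 and (13.3, 14.1) in frame 2.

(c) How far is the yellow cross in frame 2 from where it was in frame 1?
1.6

The yellow cross moved from (3.2, 1.3) to (4.5, 2.2), a distance of √(1.3² + 0.9²) ≈ 1.6.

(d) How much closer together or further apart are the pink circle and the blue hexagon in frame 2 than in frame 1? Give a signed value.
+2.8

Distance in frame 1: 3.5. Distance in frame 2: 6.3.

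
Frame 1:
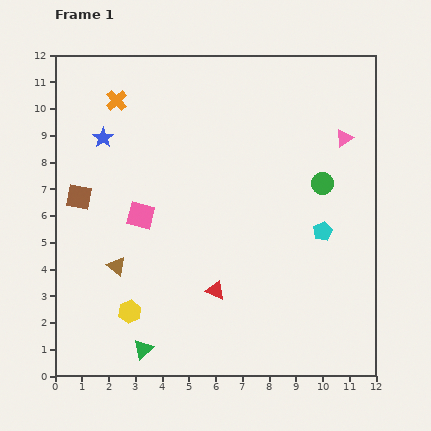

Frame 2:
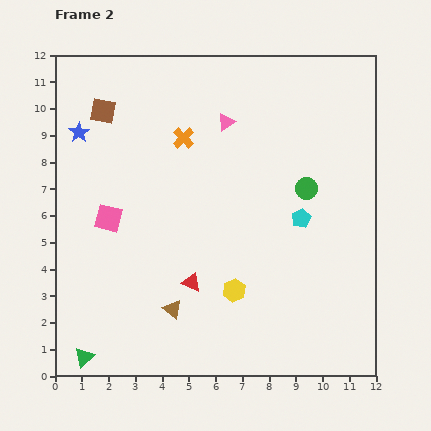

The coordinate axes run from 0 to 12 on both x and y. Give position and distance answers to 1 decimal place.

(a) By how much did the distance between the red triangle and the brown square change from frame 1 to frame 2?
+1.0

Distance in frame 1: 6.2. Distance in frame 2: 7.2.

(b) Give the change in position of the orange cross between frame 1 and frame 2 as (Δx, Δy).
(2.5, -1.4)

The orange cross was at (2.3, 10.3) in frame 1 and (4.8, 8.9) in frame 2.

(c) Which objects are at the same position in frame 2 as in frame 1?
none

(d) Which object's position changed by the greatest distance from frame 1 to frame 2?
the pink triangle

(moved 4.4; next 4.0)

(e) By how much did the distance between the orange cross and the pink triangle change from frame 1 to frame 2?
-6.9

Distance in frame 1: 8.6. Distance in frame 2: 1.7.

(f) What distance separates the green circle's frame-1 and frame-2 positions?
0.6

The green circle moved from (10.0, 7.2) to (9.4, 7.0), a distance of √(0.6² + 0.2²) ≈ 0.6.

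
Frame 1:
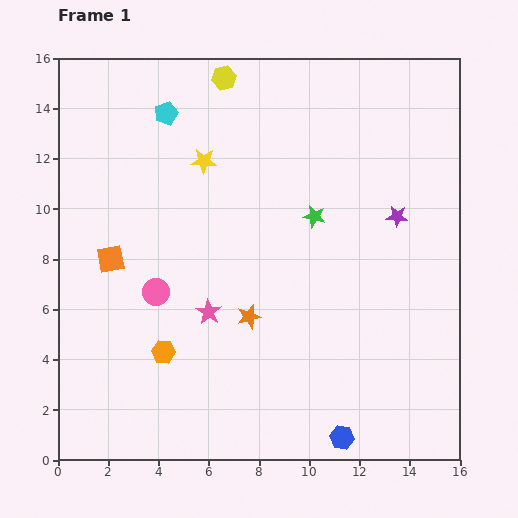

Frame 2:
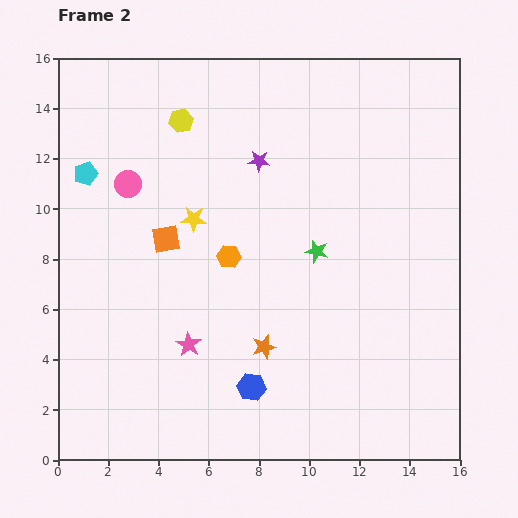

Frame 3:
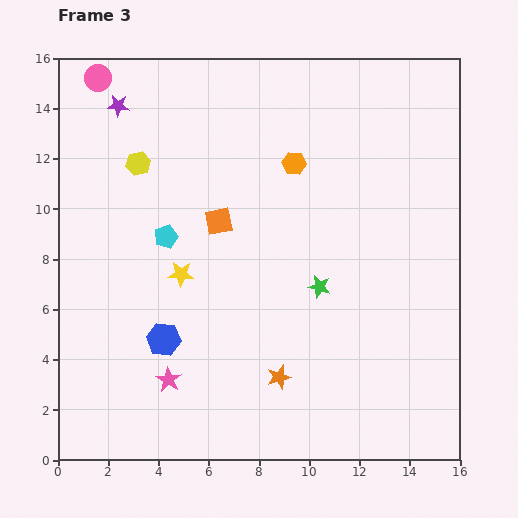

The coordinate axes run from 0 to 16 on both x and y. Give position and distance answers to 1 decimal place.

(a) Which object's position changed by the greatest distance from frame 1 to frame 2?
the purple star

(moved 5.9; next 4.6)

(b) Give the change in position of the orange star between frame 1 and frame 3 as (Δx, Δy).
(1.2, -2.4)

The orange star was at (7.6, 5.7) in frame 1 and (8.8, 3.3) in frame 3.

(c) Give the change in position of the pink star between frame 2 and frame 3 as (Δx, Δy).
(-0.8, -1.4)

The pink star was at (5.2, 4.6) in frame 2 and (4.4, 3.2) in frame 3.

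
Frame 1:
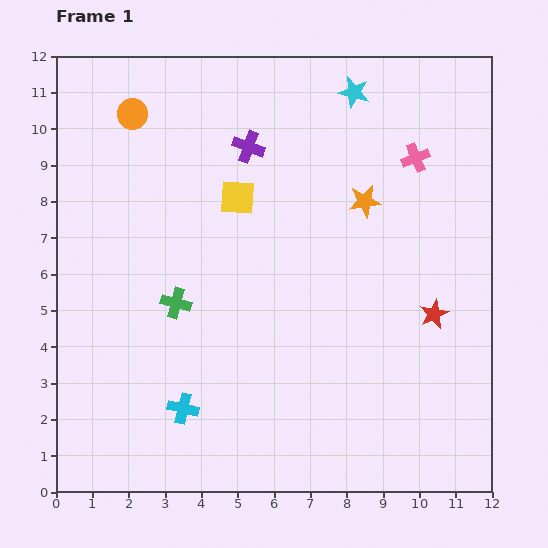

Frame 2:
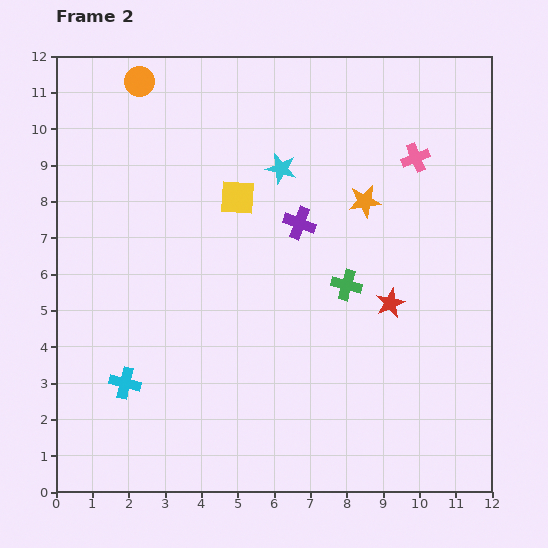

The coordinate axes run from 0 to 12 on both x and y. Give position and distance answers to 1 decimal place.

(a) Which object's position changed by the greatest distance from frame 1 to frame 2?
the green cross

(moved 4.7; next 2.9)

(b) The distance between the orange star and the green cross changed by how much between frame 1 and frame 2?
-3.5

Distance in frame 1: 5.9. Distance in frame 2: 2.4.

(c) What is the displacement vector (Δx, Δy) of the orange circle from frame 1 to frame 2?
(0.2, 0.9)

The orange circle was at (2.1, 10.4) in frame 1 and (2.3, 11.3) in frame 2.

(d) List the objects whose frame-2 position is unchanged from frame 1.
the orange star, the pink cross, the yellow square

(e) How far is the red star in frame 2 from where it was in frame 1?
1.2

The red star moved from (10.4, 4.9) to (9.2, 5.2), a distance of √(1.2² + 0.3²) ≈ 1.2.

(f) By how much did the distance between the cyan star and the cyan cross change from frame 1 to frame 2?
-2.6

Distance in frame 1: 9.9. Distance in frame 2: 7.3.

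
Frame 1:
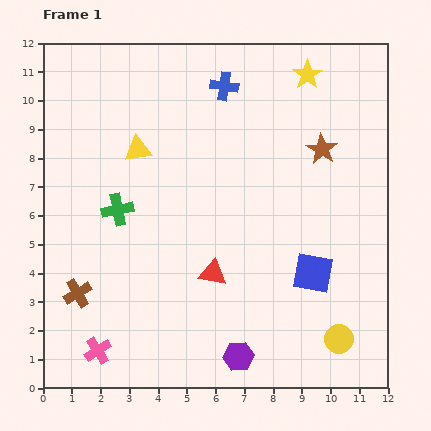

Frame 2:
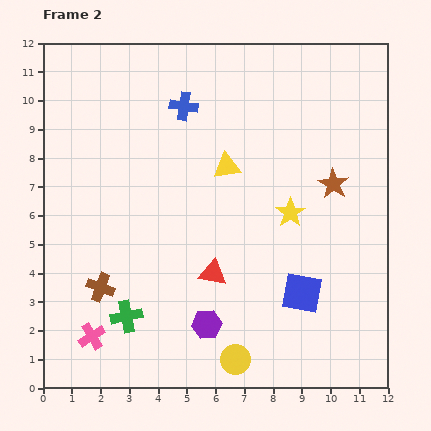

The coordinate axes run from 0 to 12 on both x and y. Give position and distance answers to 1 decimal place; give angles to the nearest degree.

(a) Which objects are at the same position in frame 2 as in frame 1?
the red triangle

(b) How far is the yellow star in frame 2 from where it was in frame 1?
4.8

The yellow star moved from (9.2, 10.9) to (8.6, 6.1), a distance of √(0.6² + 4.8²) ≈ 4.8.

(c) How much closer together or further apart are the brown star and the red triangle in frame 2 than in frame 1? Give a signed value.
-0.5

Distance in frame 1: 5.7. Distance in frame 2: 5.2.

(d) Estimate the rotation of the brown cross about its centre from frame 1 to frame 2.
38° counter-clockwise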